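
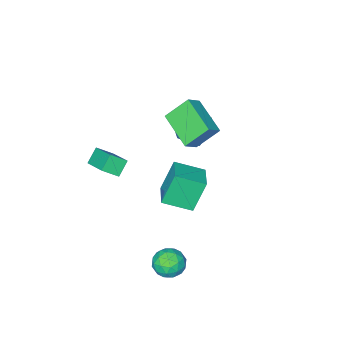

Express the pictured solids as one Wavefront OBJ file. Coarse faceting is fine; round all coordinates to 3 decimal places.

v 3.171 4.705 -2.441
v 3.705 4.526 -1.747
v 2.895 3.294 -2.593
v 3.429 3.115 -1.899
v 2.652 3.535 -1.767
v 2.823 4.408 -1.673
v 3.777 3.412 -2.667
v 3.948 4.285 -2.573
v 4.08 3.727 -1.887
v 3.385 3.803 -1.331
v 3.215 4.017 -3.009
v 2.52 4.093 -2.453
v 3.462 4.74 -2.081
v 3.138 3.08 -2.259
v 2.681 3.328 -2.181
v 2.995 3.222 -1.774
v 2.943 4.67 -2.037
v 3.258 4.565 -1.63
v 2.639 3.982 -1.641
v 3.342 3.255 -2.71
v 3.657 3.15 -2.303
v 3.605 4.598 -2.566
v 3.919 4.492 -2.159
v 3.961 3.838 -2.699
v 3.997 4.165 -1.755
v 3.835 3.335 -1.845
v 4.039 3.51 -2.296
v 4.14 4.023 -2.241
v 3.588 4.209 -1.429
v 3.426 3.38 -1.518
v 2.969 3.627 -1.44
v 3.069 4.14 -1.385
v 3.809 3.74 -1.511
v 3.174 4.44 -2.822
v 3.012 3.611 -2.911
v 3.531 3.68 -2.955
v 3.631 4.193 -2.9
v 2.765 4.485 -2.495
v 2.603 3.655 -2.585
v 2.46 3.797 -2.099
v 2.561 4.31 -2.044
v 2.791 4.08 -2.829
v 1.003 2.817 0.867
v 0.247 2.906 2.553
v 1.914 4.009 1.212
v 1.158 4.099 2.898
v 2.122 1.801 1.422
v 1.366 1.891 3.108
v 3.033 2.994 1.767
v 2.277 3.083 3.453
v -3.093 -2.266 1.191
v -2.742 -1.984 2.061
v -3.635 -1.138 1.044
v -3.285 -0.856 1.915
v -1.775 -1.724 0.485
v -1.425 -1.442 1.356
v -2.318 -0.596 0.339
v -1.967 -0.314 1.209
v 2.121 -3.385 0.791
v 2.458 -1.755 1.62
v 1.399 -2.933 0.195
v 1.736 -1.302 1.024
v 2.824 -3.178 0.096
v 3.161 -1.547 0.925
v 2.102 -2.725 -0.5
v 2.439 -1.095 0.329
v -1.838 -0.078 4.618
v -1.044 0.017 5.235
v -1.496 1.909 3.873
v -0.702 2.004 4.49
v -0.858 -0.684 3.45
v -0.064 -0.589 4.067
v -0.516 1.303 2.705
v 0.278 1.398 3.322
f 1 38 17
f 38 12 41
f 17 41 6
f 38 41 17
f 1 17 13
f 17 6 18
f 13 18 2
f 17 18 13
f 1 13 22
f 13 2 23
f 22 23 8
f 13 23 22
f 1 22 34
f 22 8 37
f 34 37 11
f 22 37 34
f 1 34 38
f 34 11 42
f 38 42 12
f 34 42 38
f 2 18 29
f 18 6 32
f 29 32 10
f 18 32 29
f 6 41 19
f 41 12 40
f 19 40 5
f 41 40 19
f 12 42 39
f 42 11 35
f 39 35 3
f 42 35 39
f 11 37 36
f 37 8 24
f 36 24 7
f 37 24 36
f 8 23 28
f 23 2 25
f 28 25 9
f 23 25 28
f 4 30 16
f 30 10 31
f 16 31 5
f 30 31 16
f 4 16 14
f 16 5 15
f 14 15 3
f 16 15 14
f 4 14 21
f 14 3 20
f 21 20 7
f 14 20 21
f 4 21 26
f 21 7 27
f 26 27 9
f 21 27 26
f 4 26 30
f 26 9 33
f 30 33 10
f 26 33 30
f 5 31 19
f 31 10 32
f 19 32 6
f 31 32 19
f 3 15 39
f 15 5 40
f 39 40 12
f 15 40 39
f 7 20 36
f 20 3 35
f 36 35 11
f 20 35 36
f 9 27 28
f 27 7 24
f 28 24 8
f 27 24 28
f 10 33 29
f 33 9 25
f 29 25 2
f 33 25 29
f 44 46 43
f 47 44 43
f 43 46 45
f 45 47 43
f 44 50 46
f 48 44 47
f 48 50 44
f 46 50 45
f 49 47 45
f 45 50 49
f 49 48 47
f 50 48 49
f 52 54 51
f 55 52 51
f 51 54 53
f 53 55 51
f 52 58 54
f 56 52 55
f 56 58 52
f 54 58 53
f 57 55 53
f 53 58 57
f 57 56 55
f 58 56 57
f 60 62 59
f 63 60 59
f 59 62 61
f 61 63 59
f 60 66 62
f 64 60 63
f 64 66 60
f 62 66 61
f 65 63 61
f 61 66 65
f 65 64 63
f 66 64 65
f 68 70 67
f 71 68 67
f 67 70 69
f 69 71 67
f 68 74 70
f 72 68 71
f 72 74 68
f 70 74 69
f 73 71 69
f 69 74 73
f 73 72 71
f 74 72 73



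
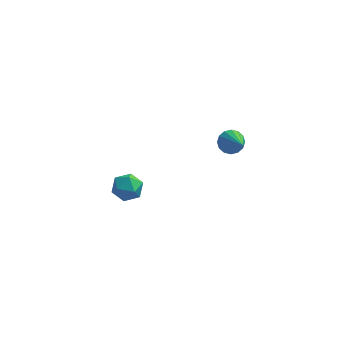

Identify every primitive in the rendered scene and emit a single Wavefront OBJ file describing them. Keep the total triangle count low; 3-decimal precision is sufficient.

v 0.766 1.25 3.186
v 1.077 0.987 2.759
v 1.354 -0.21 4.514
v 1.271 1.184 2.889
v 1.33 1.398 3.098
v 1.238 1.573 3.331
v 1.019 1.661 3.525
v 0.733 1.639 3.628
v 0.455 1.513 3.613
v 0.26 1.317 3.483
v 0.201 1.103 3.273
v 0.294 0.928 3.041
v 0.512 0.84 2.847
v 0.799 0.861 2.743
v -4.306 2.607 -1.402
v -3.665 3.02 -1.487
v -3.815 1.7 -2.093
v -3.174 2.113 -2.178
v -3.352 1.818 -1.493
v -3.656 2.378 -1.065
v -3.824 2.342 -2.515
v -4.128 2.902 -2.087
v -3.367 2.856 -2.175
v -3.075 2.532 -1.543
v -4.405 2.188 -2.037
v -4.113 1.864 -1.405
f 2 1 4
f 2 4 3
f 4 1 5
f 4 5 3
f 5 1 6
f 5 6 3
f 6 1 7
f 6 7 3
f 7 1 8
f 7 8 3
f 8 1 9
f 8 9 3
f 9 1 10
f 9 10 3
f 10 1 11
f 10 11 3
f 11 1 12
f 11 12 3
f 12 1 13
f 12 13 3
f 13 1 14
f 13 14 3
f 14 1 2
f 14 2 3
f 15 26 20
f 15 20 16
f 15 16 22
f 15 22 25
f 15 25 26
f 16 20 24
f 20 26 19
f 26 25 17
f 25 22 21
f 22 16 23
f 18 24 19
f 18 19 17
f 18 17 21
f 18 21 23
f 18 23 24
f 19 24 20
f 17 19 26
f 21 17 25
f 23 21 22
f 24 23 16



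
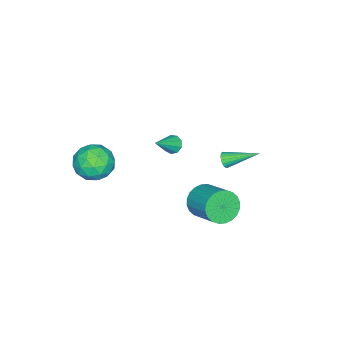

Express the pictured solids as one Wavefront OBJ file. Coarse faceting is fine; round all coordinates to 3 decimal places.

v -4.146 -2.764 -0.13
v -3.842 -3.057 -0.598
v -2.774 -3.096 0.97
v -3.742 -2.637 -0.596
v -3.832 -2.278 -0.376
v -4.068 -2.146 -0.041
v -4.341 -2.303 0.252
v -4.523 -2.677 0.367
v -4.529 -3.091 0.249
v -4.356 -3.353 -0.046
v -4.084 -3.339 -0.38
v 0.159 1.51 0.574
v 0.85 0.875 1.024
v 1.672 2.416 1.935
v 0.981 3.05 1.486
v 1.044 0.974 0.682
v 1.866 2.515 1.593
v 1.104 1.154 0.323
v 1.926 2.695 1.234
v 1.019 1.389 0.003
v 1.841 2.93 0.914
v 0.804 1.642 -0.231
v 1.626 3.182 0.681
v 0.491 1.874 -0.341
v 1.313 3.415 0.57
v 0.127 2.051 -0.313
v 0.949 3.592 0.599
v -0.232 2.146 -0.149
v 0.59 3.687 0.762
v -0.532 2.144 0.125
v 0.29 3.685 1.036
v -0.726 2.045 0.467
v 0.096 3.586 1.378
v -0.786 1.865 0.826
v 0.036 3.406 1.737
v -0.701 1.63 1.146
v 0.121 3.171 2.057
v -0.486 1.378 1.379
v 0.336 2.918 2.291
v -0.173 1.145 1.49
v 0.649 2.686 2.401
v 0.191 0.968 1.461
v 1.013 2.509 2.373
v 0.55 0.873 1.298
v 1.372 2.414 2.209
v 1.182 -3.637 3.36
v 1.896 -2.875 2.75
v 2.664 -4.905 3.51
v 3.378 -4.143 2.9
v 3.011 -3.864 4.018
v 2.095 -3.08 3.925
v 2.465 -4.7 2.335
v 1.549 -3.916 2.242
v 2.689 -3.532 2.116
v 3.026 -3.015 3.156
v 1.534 -4.765 3.104
v 1.871 -4.248 4.144
v 1.409 -3.145 3.042
v 3.151 -4.635 3.218
v 2.935 -4.471 3.875
v 3.355 -4.023 3.516
v 1.526 -3.265 3.732
v 1.945 -2.817 3.374
v 2.601 -3.398 4.119
v 2.615 -4.963 2.886
v 3.034 -4.515 2.528
v 1.205 -3.757 2.744
v 1.625 -3.309 2.385
v 1.959 -4.382 2.141
v 2.294 -3.083 2.311
v 3.166 -3.829 2.399
v 2.629 -4.156 2.067
v 2.091 -3.695 2.013
v 2.493 -2.779 2.922
v 3.364 -3.525 3.01
v 3.148 -3.36 3.667
v 2.61 -2.9 3.613
v 2.959 -3.165 2.55
v 1.196 -4.255 3.25
v 2.067 -5.001 3.338
v 1.95 -4.88 2.647
v 1.412 -4.42 2.593
v 1.394 -3.951 3.861
v 2.266 -4.697 3.949
v 2.469 -4.085 4.247
v 1.931 -3.624 4.193
v 1.601 -4.615 3.71
v -0.877 2.168 3.508
v -0.635 2.038 3.938
v -1.463 3.872 4.352
v -0.475 2.151 3.822
v -0.395 2.266 3.644
v -0.41 2.363 3.439
v -0.518 2.42 3.248
v -0.696 2.428 3.108
v -0.911 2.384 3.048
v -1.118 2.297 3.078
v -1.278 2.185 3.194
v -1.358 2.069 3.372
v -1.343 1.973 3.577
v -1.235 1.916 3.769
v -1.057 1.908 3.908
v -0.842 1.952 3.969
f 2 1 4
f 2 4 3
f 4 1 5
f 4 5 3
f 5 1 6
f 5 6 3
f 6 1 7
f 6 7 3
f 7 1 8
f 7 8 3
f 8 1 9
f 8 9 3
f 9 1 10
f 9 10 3
f 10 1 11
f 10 11 3
f 11 1 2
f 11 2 3
f 13 12 16
f 13 16 14
f 14 16 17
f 14 17 15
f 16 12 18
f 16 18 17
f 17 18 19
f 17 19 15
f 18 12 20
f 18 20 19
f 19 20 21
f 19 21 15
f 20 12 22
f 20 22 21
f 21 22 23
f 21 23 15
f 22 12 24
f 22 24 23
f 23 24 25
f 23 25 15
f 24 12 26
f 24 26 25
f 25 26 27
f 25 27 15
f 26 12 28
f 26 28 27
f 27 28 29
f 27 29 15
f 28 12 30
f 28 30 29
f 29 30 31
f 29 31 15
f 30 12 32
f 30 32 31
f 31 32 33
f 31 33 15
f 32 12 34
f 32 34 33
f 33 34 35
f 33 35 15
f 34 12 36
f 34 36 35
f 35 36 37
f 35 37 15
f 36 12 38
f 36 38 37
f 37 38 39
f 37 39 15
f 38 12 40
f 38 40 39
f 39 40 41
f 39 41 15
f 40 12 42
f 40 42 41
f 41 42 43
f 41 43 15
f 42 12 44
f 42 44 43
f 43 44 45
f 43 45 15
f 44 12 13
f 44 13 45
f 45 13 14
f 45 14 15
f 46 83 62
f 83 57 86
f 62 86 51
f 83 86 62
f 46 62 58
f 62 51 63
f 58 63 47
f 62 63 58
f 46 58 67
f 58 47 68
f 67 68 53
f 58 68 67
f 46 67 79
f 67 53 82
f 79 82 56
f 67 82 79
f 46 79 83
f 79 56 87
f 83 87 57
f 79 87 83
f 47 63 74
f 63 51 77
f 74 77 55
f 63 77 74
f 51 86 64
f 86 57 85
f 64 85 50
f 86 85 64
f 57 87 84
f 87 56 80
f 84 80 48
f 87 80 84
f 56 82 81
f 82 53 69
f 81 69 52
f 82 69 81
f 53 68 73
f 68 47 70
f 73 70 54
f 68 70 73
f 49 75 61
f 75 55 76
f 61 76 50
f 75 76 61
f 49 61 59
f 61 50 60
f 59 60 48
f 61 60 59
f 49 59 66
f 59 48 65
f 66 65 52
f 59 65 66
f 49 66 71
f 66 52 72
f 71 72 54
f 66 72 71
f 49 71 75
f 71 54 78
f 75 78 55
f 71 78 75
f 50 76 64
f 76 55 77
f 64 77 51
f 76 77 64
f 48 60 84
f 60 50 85
f 84 85 57
f 60 85 84
f 52 65 81
f 65 48 80
f 81 80 56
f 65 80 81
f 54 72 73
f 72 52 69
f 73 69 53
f 72 69 73
f 55 78 74
f 78 54 70
f 74 70 47
f 78 70 74
f 89 88 91
f 89 91 90
f 91 88 92
f 91 92 90
f 92 88 93
f 92 93 90
f 93 88 94
f 93 94 90
f 94 88 95
f 94 95 90
f 95 88 96
f 95 96 90
f 96 88 97
f 96 97 90
f 97 88 98
f 97 98 90
f 98 88 99
f 98 99 90
f 99 88 100
f 99 100 90
f 100 88 101
f 100 101 90
f 101 88 102
f 101 102 90
f 102 88 103
f 102 103 90
f 103 88 89
f 103 89 90



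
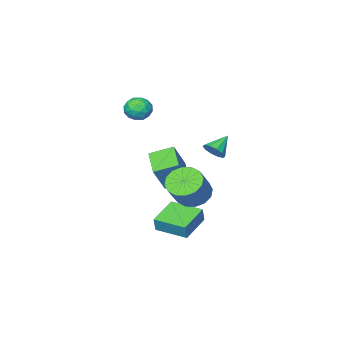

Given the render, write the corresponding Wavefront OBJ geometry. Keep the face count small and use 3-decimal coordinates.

v 0.866 -0.804 -0.051
v 1.831 -0.563 1.603
v 1.593 0.553 -0.673
v 2.558 0.794 0.981
v 1.942 -1.614 -0.561
v 2.907 -1.373 1.093
v 2.669 -0.257 -1.183
v 3.634 -0.016 0.471
v 2.522 0.27 -2.767
v 2.746 0.401 -1.874
v 1.817 2.032 -2.849
v 2.041 2.164 -1.956
v 4.199 0.916 -3.284
v 4.423 1.048 -2.391
v 3.494 2.679 -3.366
v 3.718 2.81 -2.473
v 0.118 0.707 1.226
v 0.523 0.402 1.723
v -0.978 0.533 2.014
v 0.512 0.833 1.803
v 0.351 1.216 1.662
v 0.1 1.405 1.355
v -0.144 1.326 0.999
v -0.288 1.012 0.73
v -0.277 0.58 0.65
v -0.115 0.197 0.79
v 0.135 0.009 1.097
v 0.379 0.087 1.454
v 3.292 2.953 0.068
v 4.033 3.24 -0.587
v 5.049 3.733 0.776
v 4.308 3.447 1.432
v 3.732 3.675 -0.52
v 4.748 4.168 0.843
v 3.313 3.917 -0.296
v 4.329 4.41 1.067
v 2.889 3.9 0.026
v 3.904 4.393 1.39
v 2.572 3.63 0.36
v 3.588 4.123 1.723
v 2.449 3.179 0.615
v 3.464 3.672 1.978
v 2.551 2.667 0.724
v 3.567 3.16 2.087
v 2.852 2.232 0.657
v 3.868 2.725 2.02
v 3.271 1.99 0.433
v 4.287 2.483 1.796
v 3.696 2.007 0.11
v 4.711 2.5 1.474
v 4.012 2.277 -0.223
v 5.028 2.77 1.14
v 4.136 2.728 -0.478
v 5.151 3.221 0.885
v 1.423 -3.302 2.745
v 1.855 -2.87 3.338
v 1.845 -4.49 3.302
v 2.277 -4.058 3.895
v 1.425 -4.053 3.9
v 1.165 -3.318 3.556
v 2.535 -4.042 3.084
v 2.275 -3.307 2.74
v 2.543 -3.327 3.548
v 1.857 -3.334 4.052
v 1.843 -4.026 2.588
v 1.157 -4.033 3.092
v 1.602 -2.982 2.992
v 2.098 -4.378 3.648
v 1.597 -4.375 3.65
v 1.851 -4.121 3.999
v 1.196 -3.245 3.12
v 1.45 -2.992 3.469
v 1.197 -3.686 3.8
v 2.25 -4.368 3.171
v 2.504 -4.115 3.52
v 1.849 -3.239 2.641
v 2.103 -2.985 2.99
v 2.503 -3.674 2.84
v 2.26 -2.997 3.465
v 2.508 -3.695 3.792
v 2.66 -3.685 3.315
v 2.507 -3.254 3.113
v 1.857 -3.001 3.761
v 2.105 -3.699 4.089
v 1.604 -3.696 4.092
v 1.451 -3.264 3.889
v 2.261 -3.269 3.884
v 1.595 -3.661 2.551
v 1.843 -4.359 2.879
v 2.249 -4.096 2.751
v 2.096 -3.664 2.548
v 1.192 -3.665 2.848
v 1.44 -4.363 3.175
v 1.193 -4.106 3.527
v 1.04 -3.675 3.325
v 1.439 -4.091 2.756
f 2 4 1
f 5 2 1
f 1 4 3
f 3 5 1
f 2 8 4
f 6 2 5
f 6 8 2
f 4 8 3
f 7 5 3
f 3 8 7
f 7 6 5
f 8 6 7
f 10 12 9
f 13 10 9
f 9 12 11
f 11 13 9
f 10 16 12
f 14 10 13
f 14 16 10
f 12 16 11
f 15 13 11
f 11 16 15
f 15 14 13
f 16 14 15
f 18 17 20
f 18 20 19
f 20 17 21
f 20 21 19
f 21 17 22
f 21 22 19
f 22 17 23
f 22 23 19
f 23 17 24
f 23 24 19
f 24 17 25
f 24 25 19
f 25 17 26
f 25 26 19
f 26 17 27
f 26 27 19
f 27 17 28
f 27 28 19
f 28 17 18
f 28 18 19
f 30 29 33
f 30 33 31
f 31 33 34
f 31 34 32
f 33 29 35
f 33 35 34
f 34 35 36
f 34 36 32
f 35 29 37
f 35 37 36
f 36 37 38
f 36 38 32
f 37 29 39
f 37 39 38
f 38 39 40
f 38 40 32
f 39 29 41
f 39 41 40
f 40 41 42
f 40 42 32
f 41 29 43
f 41 43 42
f 42 43 44
f 42 44 32
f 43 29 45
f 43 45 44
f 44 45 46
f 44 46 32
f 45 29 47
f 45 47 46
f 46 47 48
f 46 48 32
f 47 29 49
f 47 49 48
f 48 49 50
f 48 50 32
f 49 29 51
f 49 51 50
f 50 51 52
f 50 52 32
f 51 29 53
f 51 53 52
f 52 53 54
f 52 54 32
f 53 29 30
f 53 30 54
f 54 30 31
f 54 31 32
f 55 92 71
f 92 66 95
f 71 95 60
f 92 95 71
f 55 71 67
f 71 60 72
f 67 72 56
f 71 72 67
f 55 67 76
f 67 56 77
f 76 77 62
f 67 77 76
f 55 76 88
f 76 62 91
f 88 91 65
f 76 91 88
f 55 88 92
f 88 65 96
f 92 96 66
f 88 96 92
f 56 72 83
f 72 60 86
f 83 86 64
f 72 86 83
f 60 95 73
f 95 66 94
f 73 94 59
f 95 94 73
f 66 96 93
f 96 65 89
f 93 89 57
f 96 89 93
f 65 91 90
f 91 62 78
f 90 78 61
f 91 78 90
f 62 77 82
f 77 56 79
f 82 79 63
f 77 79 82
f 58 84 70
f 84 64 85
f 70 85 59
f 84 85 70
f 58 70 68
f 70 59 69
f 68 69 57
f 70 69 68
f 58 68 75
f 68 57 74
f 75 74 61
f 68 74 75
f 58 75 80
f 75 61 81
f 80 81 63
f 75 81 80
f 58 80 84
f 80 63 87
f 84 87 64
f 80 87 84
f 59 85 73
f 85 64 86
f 73 86 60
f 85 86 73
f 57 69 93
f 69 59 94
f 93 94 66
f 69 94 93
f 61 74 90
f 74 57 89
f 90 89 65
f 74 89 90
f 63 81 82
f 81 61 78
f 82 78 62
f 81 78 82
f 64 87 83
f 87 63 79
f 83 79 56
f 87 79 83



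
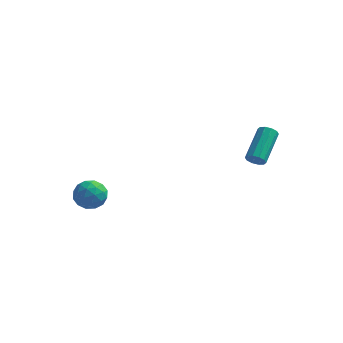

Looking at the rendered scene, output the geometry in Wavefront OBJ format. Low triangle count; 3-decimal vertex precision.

v 2.799 1.515 -1.426
v 3.311 1.539 -1.516
v 3.412 3.249 -0.484
v 2.901 3.225 -0.394
v 3.161 1.692 -1.755
v 3.262 3.402 -0.723
v 2.872 1.778 -1.869
v 2.974 3.488 -0.836
v 2.556 1.763 -1.813
v 2.658 3.473 -0.781
v 2.333 1.654 -1.61
v 2.434 3.363 -0.577
v 2.288 1.491 -1.336
v 2.389 3.201 -0.304
v 2.438 1.338 -1.097
v 2.539 3.048 -0.065
v 2.726 1.252 -0.984
v 2.828 2.962 0.049
v 3.042 1.267 -1.039
v 3.144 2.977 -0.007
v 3.266 1.377 -1.243
v 3.367 3.086 -0.21
v -3.222 -2.865 -2.577
v -2.751 -3.449 -2.154
v -4.389 -3.451 -2.086
v -3.918 -4.035 -1.663
v -3.908 -3.21 -1.412
v -3.187 -2.848 -1.716
v -3.953 -4.052 -2.524
v -3.232 -3.69 -2.828
v -3.203 -4.183 -2.121
v -3.174 -3.663 -1.434
v -3.966 -3.237 -2.806
v -3.937 -2.717 -2.119
v -2.884 -3.106 -2.409
v -4.256 -3.794 -1.831
v -4.25 -3.309 -1.684
v -3.973 -3.653 -1.435
v -3.14 -2.752 -2.151
v -2.863 -3.096 -1.902
v -3.543 -2.955 -1.466
v -4.277 -3.804 -2.338
v -4 -4.148 -2.089
v -3.167 -3.247 -2.805
v -2.89 -3.591 -2.556
v -3.597 -3.945 -2.774
v -2.872 -3.881 -2.141
v -3.558 -4.225 -1.852
v -3.579 -4.235 -2.358
v -3.155 -4.022 -2.537
v -2.856 -3.575 -1.737
v -3.542 -3.919 -1.448
v -3.536 -3.434 -1.301
v -3.112 -3.222 -1.479
v -3.121 -4.006 -1.718
v -3.598 -2.981 -2.792
v -4.284 -3.325 -2.503
v -4.028 -3.678 -2.761
v -3.604 -3.466 -2.939
v -3.582 -2.675 -2.388
v -4.268 -3.019 -2.099
v -3.985 -2.878 -1.703
v -3.561 -2.665 -1.882
v -4.019 -2.894 -2.522
f 2 1 5
f 2 5 3
f 3 5 6
f 3 6 4
f 5 1 7
f 5 7 6
f 6 7 8
f 6 8 4
f 7 1 9
f 7 9 8
f 8 9 10
f 8 10 4
f 9 1 11
f 9 11 10
f 10 11 12
f 10 12 4
f 11 1 13
f 11 13 12
f 12 13 14
f 12 14 4
f 13 1 15
f 13 15 14
f 14 15 16
f 14 16 4
f 15 1 17
f 15 17 16
f 16 17 18
f 16 18 4
f 17 1 19
f 17 19 18
f 18 19 20
f 18 20 4
f 19 1 21
f 19 21 20
f 20 21 22
f 20 22 4
f 21 1 2
f 21 2 22
f 22 2 3
f 22 3 4
f 23 60 39
f 60 34 63
f 39 63 28
f 60 63 39
f 23 39 35
f 39 28 40
f 35 40 24
f 39 40 35
f 23 35 44
f 35 24 45
f 44 45 30
f 35 45 44
f 23 44 56
f 44 30 59
f 56 59 33
f 44 59 56
f 23 56 60
f 56 33 64
f 60 64 34
f 56 64 60
f 24 40 51
f 40 28 54
f 51 54 32
f 40 54 51
f 28 63 41
f 63 34 62
f 41 62 27
f 63 62 41
f 34 64 61
f 64 33 57
f 61 57 25
f 64 57 61
f 33 59 58
f 59 30 46
f 58 46 29
f 59 46 58
f 30 45 50
f 45 24 47
f 50 47 31
f 45 47 50
f 26 52 38
f 52 32 53
f 38 53 27
f 52 53 38
f 26 38 36
f 38 27 37
f 36 37 25
f 38 37 36
f 26 36 43
f 36 25 42
f 43 42 29
f 36 42 43
f 26 43 48
f 43 29 49
f 48 49 31
f 43 49 48
f 26 48 52
f 48 31 55
f 52 55 32
f 48 55 52
f 27 53 41
f 53 32 54
f 41 54 28
f 53 54 41
f 25 37 61
f 37 27 62
f 61 62 34
f 37 62 61
f 29 42 58
f 42 25 57
f 58 57 33
f 42 57 58
f 31 49 50
f 49 29 46
f 50 46 30
f 49 46 50
f 32 55 51
f 55 31 47
f 51 47 24
f 55 47 51



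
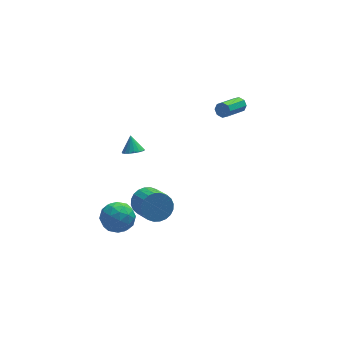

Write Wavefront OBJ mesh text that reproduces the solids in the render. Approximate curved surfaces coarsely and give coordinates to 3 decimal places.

v -1.871 -0.385 -1.918
v -1.178 -0.65 -2.529
v -0.937 -2.179 -1.592
v -1.629 -1.915 -0.982
v -0.981 -0.461 -2.272
v -0.74 -1.991 -1.335
v -0.92 -0.261 -1.961
v -0.678 -1.791 -1.024
v -1.003 -0.08 -1.644
v -0.761 -1.61 -0.707
v -1.218 0.055 -1.369
v -0.977 -1.475 -0.432
v -1.532 0.122 -1.177
v -1.291 -1.408 -0.24
v -1.899 0.113 -1.098
v -1.657 -1.417 -0.161
v -2.26 0.028 -1.144
v -2.019 -1.502 -0.207
v -2.563 -0.121 -1.308
v -2.322 -1.65 -0.371
v -2.76 -0.309 -1.565
v -2.519 -1.839 -0.628
v -2.822 -0.509 -1.876
v -2.58 -2.039 -0.939
v -2.739 -0.69 -2.193
v -2.497 -2.22 -1.256
v -2.523 -0.825 -2.468
v -2.282 -2.355 -1.531
v -2.209 -0.892 -2.66
v -1.968 -2.422 -1.723
v -1.843 -0.883 -2.739
v -1.601 -2.413 -1.802
v -1.481 -0.798 -2.693
v -1.24 -2.328 -1.756
v 4.442 3.269 2.198
v 4.74 3.19 2.617
v 3.476 2.153 3.321
v 3.178 2.231 2.902
v 4.502 3.507 2.657
v 3.238 2.469 3.36
v 4.229 3.684 2.428
v 2.965 2.647 3.131
v 4.081 3.618 2.064
v 2.817 2.58 2.768
v 4.144 3.347 1.779
v 2.88 2.31 2.483
v 4.382 3.031 1.74
v 3.118 1.993 2.443
v 4.655 2.853 1.969
v 3.391 1.816 2.672
v 4.803 2.92 2.332
v 3.539 1.882 3.036
v -2.243 1.25 1.268
v -1.92 1.724 0.941
v -2.257 1.87 2.152
v -2.202 1.79 0.89
v -2.492 1.749 0.914
v -2.732 1.609 1.009
v -2.876 1.398 1.154
v -2.894 1.158 1.322
v -2.784 0.936 1.479
v -2.566 0.776 1.594
v -2.284 0.71 1.645
v -1.994 0.751 1.621
v -1.754 0.891 1.527
v -1.61 1.102 1.381
v -1.592 1.342 1.213
v -1.702 1.564 1.056
v -3.534 0.324 -2.688
v -2.74 -0.339 -3.008
v -4.54 -1.061 -2.312
v -3.746 -1.724 -2.632
v -3.631 -1.139 -1.728
v -3.01 -0.283 -1.96
v -4.27 -1.117 -3.36
v -3.649 -0.261 -3.592
v -3.195 -1.23 -3.423
v -2.8 -1.244 -2.415
v -4.48 -0.156 -2.905
v -4.085 -0.17 -1.897
v -3.049 0.114 -2.88
v -4.231 -1.514 -2.44
v -4.164 -1.17 -1.908
v -3.697 -1.56 -2.096
v -3.207 0.147 -2.265
v -2.741 -0.243 -2.453
v -3.264 -0.713 -1.701
v -4.539 -1.157 -2.867
v -4.073 -1.547 -3.055
v -3.583 0.16 -3.224
v -3.116 -0.23 -3.412
v -4.016 -0.687 -3.619
v -2.85 -0.799 -3.313
v -3.441 -1.613 -3.092
v -3.749 -1.256 -3.52
v -3.384 -0.753 -3.656
v -2.617 -0.807 -2.72
v -3.209 -1.621 -2.5
v -3.141 -1.278 -1.968
v -2.776 -0.774 -2.105
v -2.885 -1.331 -2.964
v -4.071 0.221 -2.82
v -4.663 -0.593 -2.6
v -4.504 -0.626 -3.215
v -4.139 -0.122 -3.352
v -3.839 0.213 -2.228
v -4.43 -0.601 -2.007
v -3.896 -0.647 -1.664
v -3.531 -0.144 -1.8
v -4.395 -0.069 -2.356
f 2 1 5
f 2 5 3
f 3 5 6
f 3 6 4
f 5 1 7
f 5 7 6
f 6 7 8
f 6 8 4
f 7 1 9
f 7 9 8
f 8 9 10
f 8 10 4
f 9 1 11
f 9 11 10
f 10 11 12
f 10 12 4
f 11 1 13
f 11 13 12
f 12 13 14
f 12 14 4
f 13 1 15
f 13 15 14
f 14 15 16
f 14 16 4
f 15 1 17
f 15 17 16
f 16 17 18
f 16 18 4
f 17 1 19
f 17 19 18
f 18 19 20
f 18 20 4
f 19 1 21
f 19 21 20
f 20 21 22
f 20 22 4
f 21 1 23
f 21 23 22
f 22 23 24
f 22 24 4
f 23 1 25
f 23 25 24
f 24 25 26
f 24 26 4
f 25 1 27
f 25 27 26
f 26 27 28
f 26 28 4
f 27 1 29
f 27 29 28
f 28 29 30
f 28 30 4
f 29 1 31
f 29 31 30
f 30 31 32
f 30 32 4
f 31 1 33
f 31 33 32
f 32 33 34
f 32 34 4
f 33 1 2
f 33 2 34
f 34 2 3
f 34 3 4
f 36 35 39
f 36 39 37
f 37 39 40
f 37 40 38
f 39 35 41
f 39 41 40
f 40 41 42
f 40 42 38
f 41 35 43
f 41 43 42
f 42 43 44
f 42 44 38
f 43 35 45
f 43 45 44
f 44 45 46
f 44 46 38
f 45 35 47
f 45 47 46
f 46 47 48
f 46 48 38
f 47 35 49
f 47 49 48
f 48 49 50
f 48 50 38
f 49 35 51
f 49 51 50
f 50 51 52
f 50 52 38
f 51 35 36
f 51 36 52
f 52 36 37
f 52 37 38
f 54 53 56
f 54 56 55
f 56 53 57
f 56 57 55
f 57 53 58
f 57 58 55
f 58 53 59
f 58 59 55
f 59 53 60
f 59 60 55
f 60 53 61
f 60 61 55
f 61 53 62
f 61 62 55
f 62 53 63
f 62 63 55
f 63 53 64
f 63 64 55
f 64 53 65
f 64 65 55
f 65 53 66
f 65 66 55
f 66 53 67
f 66 67 55
f 67 53 68
f 67 68 55
f 68 53 54
f 68 54 55
f 69 106 85
f 106 80 109
f 85 109 74
f 106 109 85
f 69 85 81
f 85 74 86
f 81 86 70
f 85 86 81
f 69 81 90
f 81 70 91
f 90 91 76
f 81 91 90
f 69 90 102
f 90 76 105
f 102 105 79
f 90 105 102
f 69 102 106
f 102 79 110
f 106 110 80
f 102 110 106
f 70 86 97
f 86 74 100
f 97 100 78
f 86 100 97
f 74 109 87
f 109 80 108
f 87 108 73
f 109 108 87
f 80 110 107
f 110 79 103
f 107 103 71
f 110 103 107
f 79 105 104
f 105 76 92
f 104 92 75
f 105 92 104
f 76 91 96
f 91 70 93
f 96 93 77
f 91 93 96
f 72 98 84
f 98 78 99
f 84 99 73
f 98 99 84
f 72 84 82
f 84 73 83
f 82 83 71
f 84 83 82
f 72 82 89
f 82 71 88
f 89 88 75
f 82 88 89
f 72 89 94
f 89 75 95
f 94 95 77
f 89 95 94
f 72 94 98
f 94 77 101
f 98 101 78
f 94 101 98
f 73 99 87
f 99 78 100
f 87 100 74
f 99 100 87
f 71 83 107
f 83 73 108
f 107 108 80
f 83 108 107
f 75 88 104
f 88 71 103
f 104 103 79
f 88 103 104
f 77 95 96
f 95 75 92
f 96 92 76
f 95 92 96
f 78 101 97
f 101 77 93
f 97 93 70
f 101 93 97



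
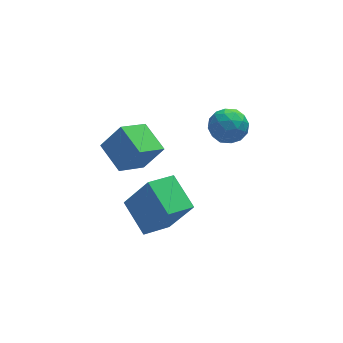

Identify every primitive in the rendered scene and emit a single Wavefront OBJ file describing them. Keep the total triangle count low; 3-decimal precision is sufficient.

v 3.03 -1.618 2.438
v 3.731 -1.364 2.564
v 3.489 -2.636 1.936
v 4.19 -2.382 2.062
v 3.751 -2.586 2.644
v 3.467 -1.956 2.954
v 3.753 -2.044 1.546
v 3.469 -1.414 1.856
v 4.178 -1.627 2.013
v 4.177 -1.962 2.692
v 3.043 -2.038 1.808
v 3.042 -2.373 2.487
v 3.34 -1.401 2.545
v 3.88 -2.599 1.955
v 3.621 -2.718 2.297
v 4.034 -2.569 2.371
v 3.185 -1.75 2.774
v 3.597 -1.6 2.849
v 3.609 -2.319 2.896
v 3.623 -2.4 1.651
v 4.035 -2.25 1.726
v 3.186 -1.431 2.129
v 3.599 -1.282 2.203
v 3.611 -1.681 1.604
v 4.016 -1.407 2.296
v 4.285 -2.006 2
v 4.028 -1.806 1.697
v 3.861 -1.436 1.879
v 4.015 -1.604 2.695
v 4.285 -2.203 2.399
v 4.026 -2.322 2.741
v 3.86 -1.952 2.924
v 4.278 -1.759 2.37
v 2.935 -1.797 2.101
v 3.205 -2.396 1.805
v 3.36 -2.048 1.576
v 3.194 -1.678 1.759
v 2.935 -1.994 2.5
v 3.204 -2.593 2.204
v 3.359 -2.564 2.621
v 3.192 -2.194 2.803
v 2.942 -2.241 2.13
v 1.409 -2.331 -2.909
v 0.353 -2.802 -2.518
v 1.032 -0.995 -2.316
v -0.023 -1.465 -1.925
v 2.183 -2.795 -1.375
v 1.128 -3.265 -0.984
v 1.807 -1.458 -0.782
v 0.751 -1.929 -0.391
v -0.269 -1.923 0.592
v 0.454 -2.022 1.594
v -0.649 -0.753 0.982
v 0.074 -0.853 1.985
v 0.746 -1.367 -0.085
v 1.469 -1.467 0.918
v 0.366 -0.198 0.306
v 1.089 -0.297 1.308
f 1 38 17
f 38 12 41
f 17 41 6
f 38 41 17
f 1 17 13
f 17 6 18
f 13 18 2
f 17 18 13
f 1 13 22
f 13 2 23
f 22 23 8
f 13 23 22
f 1 22 34
f 22 8 37
f 34 37 11
f 22 37 34
f 1 34 38
f 34 11 42
f 38 42 12
f 34 42 38
f 2 18 29
f 18 6 32
f 29 32 10
f 18 32 29
f 6 41 19
f 41 12 40
f 19 40 5
f 41 40 19
f 12 42 39
f 42 11 35
f 39 35 3
f 42 35 39
f 11 37 36
f 37 8 24
f 36 24 7
f 37 24 36
f 8 23 28
f 23 2 25
f 28 25 9
f 23 25 28
f 4 30 16
f 30 10 31
f 16 31 5
f 30 31 16
f 4 16 14
f 16 5 15
f 14 15 3
f 16 15 14
f 4 14 21
f 14 3 20
f 21 20 7
f 14 20 21
f 4 21 26
f 21 7 27
f 26 27 9
f 21 27 26
f 4 26 30
f 26 9 33
f 30 33 10
f 26 33 30
f 5 31 19
f 31 10 32
f 19 32 6
f 31 32 19
f 3 15 39
f 15 5 40
f 39 40 12
f 15 40 39
f 7 20 36
f 20 3 35
f 36 35 11
f 20 35 36
f 9 27 28
f 27 7 24
f 28 24 8
f 27 24 28
f 10 33 29
f 33 9 25
f 29 25 2
f 33 25 29
f 44 46 43
f 47 44 43
f 43 46 45
f 45 47 43
f 44 50 46
f 48 44 47
f 48 50 44
f 46 50 45
f 49 47 45
f 45 50 49
f 49 48 47
f 50 48 49
f 52 54 51
f 55 52 51
f 51 54 53
f 53 55 51
f 52 58 54
f 56 52 55
f 56 58 52
f 54 58 53
f 57 55 53
f 53 58 57
f 57 56 55
f 58 56 57



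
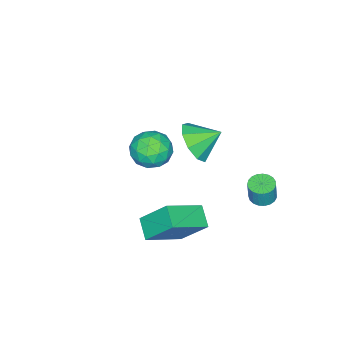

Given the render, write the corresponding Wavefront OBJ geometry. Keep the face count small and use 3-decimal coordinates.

v 1 0.12 3.041
v 1.923 0.388 3.534
v 0.36 1.04 3.739
v 1.837 0.793 2.922
v 1.359 0.882 2.365
v 0.713 0.615 2.125
v 0.202 0.116 2.314
v 0.064 -0.381 2.842
v 0.364 -0.643 3.464
v 0.962 -0.549 3.888
v 1.577 -0.141 3.916
v -1.678 -2.892 -1.601
v -0.61 -2.816 -1.675
v -1.51 -4.344 -0.665
v -0.442 -4.268 -0.739
v -0.991 -3.557 -0.153
v -1.095 -2.66 -0.731
v -1.025 -4.5 -1.609
v -1.129 -3.603 -2.187
v -0.207 -3.81 -1.68
v -0.186 -3.227 -0.78
v -1.934 -3.933 -1.56
v -1.913 -3.35 -0.66
v -1.159 -2.727 -1.72
v -0.961 -4.433 -0.62
v -1.284 -4.016 -0.275
v -0.656 -3.971 -0.319
v -1.444 -2.635 -1.165
v -0.816 -2.59 -1.209
v -1.04 -3.026 -0.314
v -1.304 -4.57 -1.131
v -0.676 -4.525 -1.175
v -1.464 -3.189 -2.021
v -0.836 -3.144 -2.065
v -1.08 -4.134 -2.026
v -0.294 -3.266 -1.766
v -0.196 -4.119 -1.216
v -0.538 -4.256 -1.728
v -0.599 -3.728 -2.068
v -0.282 -2.924 -1.237
v -0.183 -3.777 -0.687
v -0.506 -3.359 -0.343
v -0.567 -2.832 -0.682
v -0.045 -3.508 -1.24
v -1.937 -3.383 -1.653
v -1.838 -4.236 -1.103
v -1.553 -4.328 -1.658
v -1.614 -3.801 -1.997
v -1.924 -3.041 -1.124
v -1.826 -3.894 -0.574
v -1.521 -3.432 -0.272
v -1.582 -2.904 -0.612
v -2.075 -3.652 -1.1
v 1.621 -0.473 -2.217
v 3.254 -1.206 -1.259
v 1.349 0.744 -0.824
v 2.982 0.012 0.134
v 2.278 0.288 -2.754
v 3.911 -0.444 -1.796
v 2.006 1.506 -1.361
v 3.639 0.773 -0.403
v -1.588 2.03 -1.911
v -0.99 2.192 -2.025
v -0.794 2.233 -0.944
v -1.392 2.07 -0.829
v -1.109 2.426 -2.013
v -0.913 2.467 -0.931
v -1.31 2.59 -1.982
v -1.114 2.631 -0.901
v -1.56 2.658 -1.94
v -1.363 2.699 -0.858
v -1.814 2.617 -1.892
v -1.618 2.658 -0.81
v -2.029 2.475 -1.848
v -1.833 2.516 -0.766
v -2.168 2.255 -1.814
v -1.972 2.296 -0.732
v -2.207 1.997 -1.797
v -2.011 2.038 -0.716
v -2.139 1.744 -1.8
v -1.942 1.785 -0.718
v -1.975 1.54 -1.822
v -1.779 1.581 -0.74
v -1.745 1.421 -1.859
v -1.548 1.462 -0.778
v -1.487 1.408 -1.906
v -1.291 1.449 -0.824
v -1.247 1.501 -1.953
v -1.051 1.542 -0.871
v -1.066 1.687 -1.993
v -0.87 1.728 -0.911
v -0.975 1.931 -2.018
v -0.779 1.972 -0.937
f 2 1 4
f 2 4 3
f 4 1 5
f 4 5 3
f 5 1 6
f 5 6 3
f 6 1 7
f 6 7 3
f 7 1 8
f 7 8 3
f 8 1 9
f 8 9 3
f 9 1 10
f 9 10 3
f 10 1 11
f 10 11 3
f 11 1 2
f 11 2 3
f 12 49 28
f 49 23 52
f 28 52 17
f 49 52 28
f 12 28 24
f 28 17 29
f 24 29 13
f 28 29 24
f 12 24 33
f 24 13 34
f 33 34 19
f 24 34 33
f 12 33 45
f 33 19 48
f 45 48 22
f 33 48 45
f 12 45 49
f 45 22 53
f 49 53 23
f 45 53 49
f 13 29 40
f 29 17 43
f 40 43 21
f 29 43 40
f 17 52 30
f 52 23 51
f 30 51 16
f 52 51 30
f 23 53 50
f 53 22 46
f 50 46 14
f 53 46 50
f 22 48 47
f 48 19 35
f 47 35 18
f 48 35 47
f 19 34 39
f 34 13 36
f 39 36 20
f 34 36 39
f 15 41 27
f 41 21 42
f 27 42 16
f 41 42 27
f 15 27 25
f 27 16 26
f 25 26 14
f 27 26 25
f 15 25 32
f 25 14 31
f 32 31 18
f 25 31 32
f 15 32 37
f 32 18 38
f 37 38 20
f 32 38 37
f 15 37 41
f 37 20 44
f 41 44 21
f 37 44 41
f 16 42 30
f 42 21 43
f 30 43 17
f 42 43 30
f 14 26 50
f 26 16 51
f 50 51 23
f 26 51 50
f 18 31 47
f 31 14 46
f 47 46 22
f 31 46 47
f 20 38 39
f 38 18 35
f 39 35 19
f 38 35 39
f 21 44 40
f 44 20 36
f 40 36 13
f 44 36 40
f 55 57 54
f 58 55 54
f 54 57 56
f 56 58 54
f 55 61 57
f 59 55 58
f 59 61 55
f 57 61 56
f 60 58 56
f 56 61 60
f 60 59 58
f 61 59 60
f 63 62 66
f 63 66 64
f 64 66 67
f 64 67 65
f 66 62 68
f 66 68 67
f 67 68 69
f 67 69 65
f 68 62 70
f 68 70 69
f 69 70 71
f 69 71 65
f 70 62 72
f 70 72 71
f 71 72 73
f 71 73 65
f 72 62 74
f 72 74 73
f 73 74 75
f 73 75 65
f 74 62 76
f 74 76 75
f 75 76 77
f 75 77 65
f 76 62 78
f 76 78 77
f 77 78 79
f 77 79 65
f 78 62 80
f 78 80 79
f 79 80 81
f 79 81 65
f 80 62 82
f 80 82 81
f 81 82 83
f 81 83 65
f 82 62 84
f 82 84 83
f 83 84 85
f 83 85 65
f 84 62 86
f 84 86 85
f 85 86 87
f 85 87 65
f 86 62 88
f 86 88 87
f 87 88 89
f 87 89 65
f 88 62 90
f 88 90 89
f 89 90 91
f 89 91 65
f 90 62 92
f 90 92 91
f 91 92 93
f 91 93 65
f 92 62 63
f 92 63 93
f 93 63 64
f 93 64 65



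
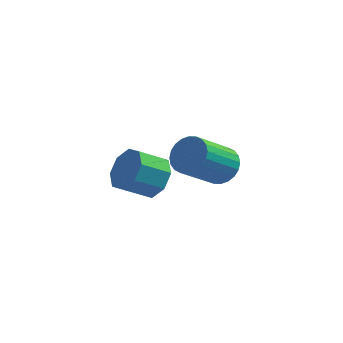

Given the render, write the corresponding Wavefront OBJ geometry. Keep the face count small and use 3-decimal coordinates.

v 2.551 0.332 -0.326
v 2.989 0.681 0.34
v 1.987 -0.523 1.631
v 1.549 -0.872 0.966
v 2.719 0.887 0.323
v 1.718 -0.317 1.614
v 2.424 1.008 0.207
v 1.423 -0.196 1.498
v 2.148 1.027 0.01
v 1.147 -0.178 1.301
v 1.934 0.939 -0.238
v 0.932 -0.265 1.053
v 1.813 0.759 -0.499
v 0.812 -0.445 0.792
v 1.805 0.514 -0.734
v 0.803 -0.69 0.557
v 1.91 0.242 -0.907
v 0.908 -0.963 0.384
v 2.113 -0.017 -0.991
v 1.111 -1.221 0.3
v 2.382 -0.223 -0.974
v 1.381 -1.427 0.317
v 2.677 -0.344 -0.858
v 1.676 -1.548 0.433
v 2.953 -0.362 -0.661
v 1.952 -1.567 0.63
v 3.168 -0.275 -0.413
v 2.166 -1.479 0.878
v 3.288 -0.095 -0.152
v 2.287 -1.299 1.139
v 3.297 0.15 0.083
v 2.295 -1.054 1.374
v 3.192 0.423 0.256
v 2.19 -0.782 1.547
v 0.928 -3.668 1.575
v 1.346 -3.37 2.35
v 0.429 -3.934 3.061
v 0.012 -4.232 2.285
v 0.868 -2.905 2.102
v -0.049 -3.469 2.813
v 0.425 -2.887 1.545
v -0.492 -3.451 2.256
v 0.277 -3.326 1.006
v -0.64 -3.891 1.716
v 0.511 -3.966 0.799
v -0.406 -4.53 1.51
v 0.989 -4.431 1.047
v 0.072 -4.995 1.758
v 1.432 -4.449 1.604
v 0.515 -5.013 2.315
v 1.58 -4.009 2.144
v 0.663 -4.574 2.854
f 2 1 5
f 2 5 3
f 3 5 6
f 3 6 4
f 5 1 7
f 5 7 6
f 6 7 8
f 6 8 4
f 7 1 9
f 7 9 8
f 8 9 10
f 8 10 4
f 9 1 11
f 9 11 10
f 10 11 12
f 10 12 4
f 11 1 13
f 11 13 12
f 12 13 14
f 12 14 4
f 13 1 15
f 13 15 14
f 14 15 16
f 14 16 4
f 15 1 17
f 15 17 16
f 16 17 18
f 16 18 4
f 17 1 19
f 17 19 18
f 18 19 20
f 18 20 4
f 19 1 21
f 19 21 20
f 20 21 22
f 20 22 4
f 21 1 23
f 21 23 22
f 22 23 24
f 22 24 4
f 23 1 25
f 23 25 24
f 24 25 26
f 24 26 4
f 25 1 27
f 25 27 26
f 26 27 28
f 26 28 4
f 27 1 29
f 27 29 28
f 28 29 30
f 28 30 4
f 29 1 31
f 29 31 30
f 30 31 32
f 30 32 4
f 31 1 33
f 31 33 32
f 32 33 34
f 32 34 4
f 33 1 2
f 33 2 34
f 34 2 3
f 34 3 4
f 36 35 39
f 36 39 37
f 37 39 40
f 37 40 38
f 39 35 41
f 39 41 40
f 40 41 42
f 40 42 38
f 41 35 43
f 41 43 42
f 42 43 44
f 42 44 38
f 43 35 45
f 43 45 44
f 44 45 46
f 44 46 38
f 45 35 47
f 45 47 46
f 46 47 48
f 46 48 38
f 47 35 49
f 47 49 48
f 48 49 50
f 48 50 38
f 49 35 51
f 49 51 50
f 50 51 52
f 50 52 38
f 51 35 36
f 51 36 52
f 52 36 37
f 52 37 38



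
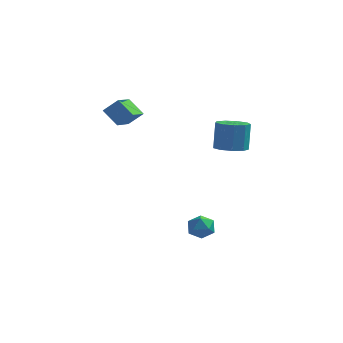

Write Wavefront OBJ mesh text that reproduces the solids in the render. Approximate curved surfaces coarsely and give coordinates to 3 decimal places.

v -2.437 0.39 2.456
v -1.83 0.593 3.045
v -2.406 1.722 1.965
v -1.799 1.926 2.554
v -1.721 0.134 1.806
v -1.114 0.338 2.395
v -1.69 1.467 1.315
v -1.083 1.67 1.904
v 1.934 -0.068 -2.87
v 2.258 0.093 -3.411
v 1.902 -1.073 -3.189
v 2.226 -0.912 -3.73
v 2.527 -0.893 -3.152
v 2.547 -0.272 -2.955
v 1.613 -0.708 -3.645
v 1.633 -0.087 -3.448
v 2.06 -0.302 -3.89
v 2.625 -0.417 -3.586
v 1.535 -0.563 -3.014
v 2.1 -0.678 -2.71
v 3.161 0.023 1.179
v 3.638 0.558 1.04
v 3.616 0.912 2.322
v 3.139 0.377 2.461
v 3.171 0.727 0.985
v 3.149 1.08 2.267
v 2.699 0.567 1.022
v 2.678 0.92 2.304
v 2.444 0.152 1.131
v 2.422 0.505 2.413
v 2.524 -0.323 1.264
v 2.502 0.03 2.546
v 2.902 -0.636 1.356
v 2.88 -0.283 2.638
v 3.401 -0.64 1.366
v 3.379 -0.287 2.648
v 3.788 -0.334 1.288
v 3.766 0.019 2.57
v 3.881 0.139 1.159
v 3.86 0.493 2.441
f 2 4 1
f 5 2 1
f 1 4 3
f 3 5 1
f 2 8 4
f 6 2 5
f 6 8 2
f 4 8 3
f 7 5 3
f 3 8 7
f 7 6 5
f 8 6 7
f 9 20 14
f 9 14 10
f 9 10 16
f 9 16 19
f 9 19 20
f 10 14 18
f 14 20 13
f 20 19 11
f 19 16 15
f 16 10 17
f 12 18 13
f 12 13 11
f 12 11 15
f 12 15 17
f 12 17 18
f 13 18 14
f 11 13 20
f 15 11 19
f 17 15 16
f 18 17 10
f 22 21 25
f 22 25 23
f 23 25 26
f 23 26 24
f 25 21 27
f 25 27 26
f 26 27 28
f 26 28 24
f 27 21 29
f 27 29 28
f 28 29 30
f 28 30 24
f 29 21 31
f 29 31 30
f 30 31 32
f 30 32 24
f 31 21 33
f 31 33 32
f 32 33 34
f 32 34 24
f 33 21 35
f 33 35 34
f 34 35 36
f 34 36 24
f 35 21 37
f 35 37 36
f 36 37 38
f 36 38 24
f 37 21 39
f 37 39 38
f 38 39 40
f 38 40 24
f 39 21 22
f 39 22 40
f 40 22 23
f 40 23 24



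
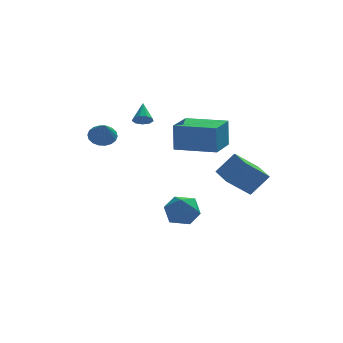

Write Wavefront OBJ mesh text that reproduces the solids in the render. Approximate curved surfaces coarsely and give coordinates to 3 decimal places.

v -0.951 -1.55 1.929
v -0.969 -1.457 3.456
v -0.146 0.035 1.842
v -0.164 0.128 3.369
v 0.984 -2.528 2.011
v 0.966 -2.435 3.538
v 1.789 -0.943 1.924
v 1.771 -0.85 3.451
v -2.067 1.933 2.701
v -1.611 1.711 2.886
v -1.953 2.867 3.539
v -1.534 1.948 2.612
v -1.707 2.177 2.38
v -2.048 2.293 2.298
v -2.398 2.24 2.404
v -2.593 2.044 2.649
v -2.542 1.796 2.918
v -2.268 1.612 3.085
v -1.901 1.579 3.072
v 1.261 -3.699 0.552
v 2.182 -3.589 1.64
v 0.958 -2.306 0.668
v 1.879 -2.196 1.756
v 2.481 -3.344 -0.516
v 3.402 -3.234 0.572
v 2.178 -1.951 -0.4
v 3.099 -1.841 0.688
v -1.158 -0.833 -2.423
v -0.197 -0.611 -2.206
v -0.863 -2.409 -2.114
v 0.098 -2.187 -1.897
v -0.642 -1.882 -1.282
v -0.824 -0.907 -1.473
v -0.236 -2.113 -2.847
v -0.418 -1.138 -3.038
v 0.373 -1.402 -2.469
v 0.122 -1.259 -1.501
v -1.182 -1.761 -2.819
v -1.433 -1.618 -1.851
v -4.001 2.738 1.46
v -3.366 2.449 1.186
v -3.979 1.822 2.48
v -3.256 2.684 1.396
v -3.294 2.931 1.618
v -3.472 3.139 1.809
v -3.755 3.267 1.931
v -4.086 3.291 1.959
v -4.401 3.205 1.889
v -4.637 3.027 1.734
v -4.747 2.791 1.525
v -4.709 2.545 1.303
v -4.531 2.337 1.112
v -4.248 2.208 0.99
v -3.917 2.184 0.961
v -3.602 2.27 1.031
f 2 4 1
f 5 2 1
f 1 4 3
f 3 5 1
f 2 8 4
f 6 2 5
f 6 8 2
f 4 8 3
f 7 5 3
f 3 8 7
f 7 6 5
f 8 6 7
f 10 9 12
f 10 12 11
f 12 9 13
f 12 13 11
f 13 9 14
f 13 14 11
f 14 9 15
f 14 15 11
f 15 9 16
f 15 16 11
f 16 9 17
f 16 17 11
f 17 9 18
f 17 18 11
f 18 9 19
f 18 19 11
f 19 9 10
f 19 10 11
f 21 23 20
f 24 21 20
f 20 23 22
f 22 24 20
f 21 27 23
f 25 21 24
f 25 27 21
f 23 27 22
f 26 24 22
f 22 27 26
f 26 25 24
f 27 25 26
f 28 39 33
f 28 33 29
f 28 29 35
f 28 35 38
f 28 38 39
f 29 33 37
f 33 39 32
f 39 38 30
f 38 35 34
f 35 29 36
f 31 37 32
f 31 32 30
f 31 30 34
f 31 34 36
f 31 36 37
f 32 37 33
f 30 32 39
f 34 30 38
f 36 34 35
f 37 36 29
f 41 40 43
f 41 43 42
f 43 40 44
f 43 44 42
f 44 40 45
f 44 45 42
f 45 40 46
f 45 46 42
f 46 40 47
f 46 47 42
f 47 40 48
f 47 48 42
f 48 40 49
f 48 49 42
f 49 40 50
f 49 50 42
f 50 40 51
f 50 51 42
f 51 40 52
f 51 52 42
f 52 40 53
f 52 53 42
f 53 40 54
f 53 54 42
f 54 40 55
f 54 55 42
f 55 40 41
f 55 41 42



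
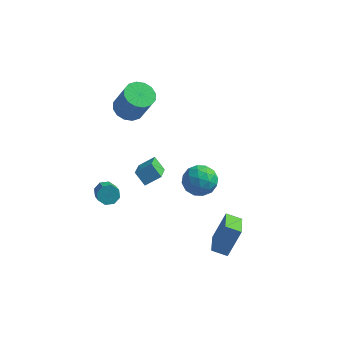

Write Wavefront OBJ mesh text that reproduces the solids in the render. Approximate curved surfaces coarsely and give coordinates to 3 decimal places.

v -4.137 2.588 1.108
v -3.619 1.784 0.698
v -2.725 1.369 2.642
v -3.243 2.172 3.052
v -3.291 2.207 0.638
v -2.397 1.792 2.582
v -3.19 2.732 0.703
v -2.296 2.317 2.647
v -3.343 3.218 0.877
v -2.448 2.803 2.821
v -3.708 3.535 1.113
v -2.814 3.12 3.057
v -4.189 3.598 1.347
v -3.294 3.183 3.292
v -4.655 3.391 1.518
v -3.761 2.976 3.462
v -4.983 2.968 1.578
v -4.089 2.553 3.522
v -5.084 2.443 1.513
v -4.19 2.028 3.457
v -4.932 1.957 1.339
v -4.037 1.542 3.283
v -4.566 1.64 1.103
v -3.672 1.225 3.047
v -4.086 1.577 0.868
v -3.191 1.162 2.813
v 3.419 -4.583 -3.909
v 4.01 -3.816 -2.103
v 2.967 -2.874 -4.487
v 3.558 -2.107 -2.681
v 4.382 -4.453 -4.279
v 4.973 -3.686 -2.473
v 3.93 -2.744 -4.857
v 4.521 -1.977 -3.051
v -2.331 -1.544 -1.004
v -1.477 -0.99 -0.407
v -2.716 0.243 -2.115
v -1.862 0.798 -1.519
v -1.598 -1.858 -1.761
v -0.744 -1.303 -1.165
v -1.983 -0.07 -2.873
v -1.129 0.484 -2.276
v 0.728 -0.172 -1.265
v 1.776 0.053 -1.702
v 1.324 -1.853 -0.698
v 2.372 -1.628 -1.135
v 1.997 -1.05 -0.206
v 1.628 -0.012 -0.556
v 1.472 -1.788 -1.844
v 1.103 -0.75 -2.194
v 2.235 -0.947 -2.059
v 2.559 -0.49 -1.047
v 0.541 -1.31 -1.353
v 0.865 -0.853 -0.341
v 1.2 0.088 -1.533
v 1.9 -1.888 -0.867
v 1.68 -1.548 -0.321
v 2.295 -1.417 -0.578
v 1.113 0.05 -0.86
v 1.728 0.182 -1.116
v 1.858 -0.466 -0.237
v 1.372 -1.982 -1.284
v 1.987 -1.85 -1.54
v 0.805 -0.383 -1.822
v 1.42 -0.252 -2.079
v 1.242 -1.334 -2.163
v 2.085 -0.367 -2
v 2.436 -1.355 -1.667
v 1.907 -1.45 -2.084
v 1.69 -0.839 -2.289
v 2.276 -0.099 -1.405
v 2.626 -1.087 -1.072
v 2.406 -0.748 -0.526
v 2.189 -0.137 -0.732
v 2.546 -0.687 -1.615
v 0.474 -0.713 -1.328
v 0.824 -1.701 -0.995
v 0.911 -1.663 -1.668
v 0.694 -1.052 -1.874
v 0.664 -0.445 -0.733
v 1.015 -1.433 -0.4
v 1.41 -0.961 -0.111
v 1.193 -0.35 -0.316
v 0.554 -1.113 -0.785
v -3.574 -3.312 -1.552
v -3.157 -3.496 -2.096
v -2.609 -4.453 -1.353
v -3.026 -4.268 -0.808
v -2.93 -3.119 -1.779
v -2.381 -4.075 -1.035
v -3.079 -2.854 -1.328
v -2.531 -3.811 -0.585
v -3.519 -2.858 -1.009
v -2.971 -3.814 -0.265
v -3.991 -3.127 -1.007
v -3.443 -4.084 -0.264
v -4.219 -3.505 -1.325
v -3.67 -4.461 -0.581
v -4.069 -3.769 -1.775
v -3.521 -4.726 -1.032
v -3.629 -3.766 -2.095
v -3.081 -4.722 -1.351
f 2 1 5
f 2 5 3
f 3 5 6
f 3 6 4
f 5 1 7
f 5 7 6
f 6 7 8
f 6 8 4
f 7 1 9
f 7 9 8
f 8 9 10
f 8 10 4
f 9 1 11
f 9 11 10
f 10 11 12
f 10 12 4
f 11 1 13
f 11 13 12
f 12 13 14
f 12 14 4
f 13 1 15
f 13 15 14
f 14 15 16
f 14 16 4
f 15 1 17
f 15 17 16
f 16 17 18
f 16 18 4
f 17 1 19
f 17 19 18
f 18 19 20
f 18 20 4
f 19 1 21
f 19 21 20
f 20 21 22
f 20 22 4
f 21 1 23
f 21 23 22
f 22 23 24
f 22 24 4
f 23 1 25
f 23 25 24
f 24 25 26
f 24 26 4
f 25 1 2
f 25 2 26
f 26 2 3
f 26 3 4
f 28 30 27
f 31 28 27
f 27 30 29
f 29 31 27
f 28 34 30
f 32 28 31
f 32 34 28
f 30 34 29
f 33 31 29
f 29 34 33
f 33 32 31
f 34 32 33
f 36 38 35
f 39 36 35
f 35 38 37
f 37 39 35
f 36 42 38
f 40 36 39
f 40 42 36
f 38 42 37
f 41 39 37
f 37 42 41
f 41 40 39
f 42 40 41
f 43 80 59
f 80 54 83
f 59 83 48
f 80 83 59
f 43 59 55
f 59 48 60
f 55 60 44
f 59 60 55
f 43 55 64
f 55 44 65
f 64 65 50
f 55 65 64
f 43 64 76
f 64 50 79
f 76 79 53
f 64 79 76
f 43 76 80
f 76 53 84
f 80 84 54
f 76 84 80
f 44 60 71
f 60 48 74
f 71 74 52
f 60 74 71
f 48 83 61
f 83 54 82
f 61 82 47
f 83 82 61
f 54 84 81
f 84 53 77
f 81 77 45
f 84 77 81
f 53 79 78
f 79 50 66
f 78 66 49
f 79 66 78
f 50 65 70
f 65 44 67
f 70 67 51
f 65 67 70
f 46 72 58
f 72 52 73
f 58 73 47
f 72 73 58
f 46 58 56
f 58 47 57
f 56 57 45
f 58 57 56
f 46 56 63
f 56 45 62
f 63 62 49
f 56 62 63
f 46 63 68
f 63 49 69
f 68 69 51
f 63 69 68
f 46 68 72
f 68 51 75
f 72 75 52
f 68 75 72
f 47 73 61
f 73 52 74
f 61 74 48
f 73 74 61
f 45 57 81
f 57 47 82
f 81 82 54
f 57 82 81
f 49 62 78
f 62 45 77
f 78 77 53
f 62 77 78
f 51 69 70
f 69 49 66
f 70 66 50
f 69 66 70
f 52 75 71
f 75 51 67
f 71 67 44
f 75 67 71
f 86 85 89
f 86 89 87
f 87 89 90
f 87 90 88
f 89 85 91
f 89 91 90
f 90 91 92
f 90 92 88
f 91 85 93
f 91 93 92
f 92 93 94
f 92 94 88
f 93 85 95
f 93 95 94
f 94 95 96
f 94 96 88
f 95 85 97
f 95 97 96
f 96 97 98
f 96 98 88
f 97 85 99
f 97 99 98
f 98 99 100
f 98 100 88
f 99 85 101
f 99 101 100
f 100 101 102
f 100 102 88
f 101 85 86
f 101 86 102
f 102 86 87
f 102 87 88



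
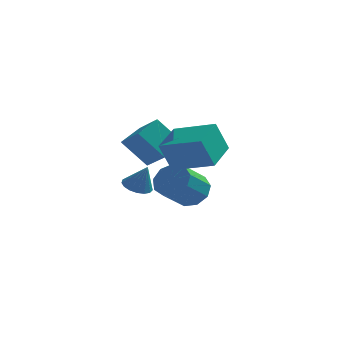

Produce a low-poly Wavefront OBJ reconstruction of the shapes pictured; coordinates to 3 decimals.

v -2.115 1.303 -3.081
v -1.414 1.396 -3.358
v -1.585 1.117 -1.799
v -1.517 1.732 -3.267
v -1.757 1.971 -3.133
v -2.079 2.056 -2.987
v -2.41 1.969 -2.863
v -2.673 1.729 -2.789
v -2.808 1.391 -2.782
v -2.785 1.033 -2.843
v -2.608 0.737 -2.959
v -2.319 0.571 -3.103
v -1.982 0.572 -3.242
v -1.677 0.74 -3.344
v -1.472 1.038 -3.386
v -1.538 -1.278 1.133
v -0.899 -0.156 1.648
v -2.516 -0.295 0.203
v -1.878 0.827 0.718
v -0.342 -1.347 -0.198
v 0.296 -0.225 0.317
v -1.321 -0.364 -1.128
v -0.682 0.758 -0.613
v 0.175 -2.442 -0.525
v -0.365 -2.704 0.969
v 0.529 -0.71 -0.094
v -0.011 -0.971 1.4
v 2.111 -2.989 0.08
v 1.571 -3.25 1.574
v 2.465 -1.256 0.511
v 1.925 -1.518 2.005
v 0.044 3.577 -4.14
v 0.606 3.934 -3.367
v -0.142 2.64 -2.227
v -0.704 2.283 -3
v -0.007 4.267 -3.391
v -0.755 2.974 -2.25
v -0.595 4.277 -3.766
v -1.344 2.984 -2.625
v -0.885 3.96 -4.315
v -1.633 2.667 -3.174
v -0.74 3.463 -4.783
v -1.488 2.17 -3.642
v -0.228 3.019 -4.95
v -0.976 1.726 -3.81
v 0.411 2.837 -4.739
v -0.337 1.543 -3.598
v 0.879 3 -4.247
v 0.13 1.707 -3.106
v 0.955 3.433 -3.705
v 0.207 2.14 -2.564
f 2 1 4
f 2 4 3
f 4 1 5
f 4 5 3
f 5 1 6
f 5 6 3
f 6 1 7
f 6 7 3
f 7 1 8
f 7 8 3
f 8 1 9
f 8 9 3
f 9 1 10
f 9 10 3
f 10 1 11
f 10 11 3
f 11 1 12
f 11 12 3
f 12 1 13
f 12 13 3
f 13 1 14
f 13 14 3
f 14 1 15
f 14 15 3
f 15 1 2
f 15 2 3
f 17 19 16
f 20 17 16
f 16 19 18
f 18 20 16
f 17 23 19
f 21 17 20
f 21 23 17
f 19 23 18
f 22 20 18
f 18 23 22
f 22 21 20
f 23 21 22
f 25 27 24
f 28 25 24
f 24 27 26
f 26 28 24
f 25 31 27
f 29 25 28
f 29 31 25
f 27 31 26
f 30 28 26
f 26 31 30
f 30 29 28
f 31 29 30
f 33 32 36
f 33 36 34
f 34 36 37
f 34 37 35
f 36 32 38
f 36 38 37
f 37 38 39
f 37 39 35
f 38 32 40
f 38 40 39
f 39 40 41
f 39 41 35
f 40 32 42
f 40 42 41
f 41 42 43
f 41 43 35
f 42 32 44
f 42 44 43
f 43 44 45
f 43 45 35
f 44 32 46
f 44 46 45
f 45 46 47
f 45 47 35
f 46 32 48
f 46 48 47
f 47 48 49
f 47 49 35
f 48 32 50
f 48 50 49
f 49 50 51
f 49 51 35
f 50 32 33
f 50 33 51
f 51 33 34
f 51 34 35



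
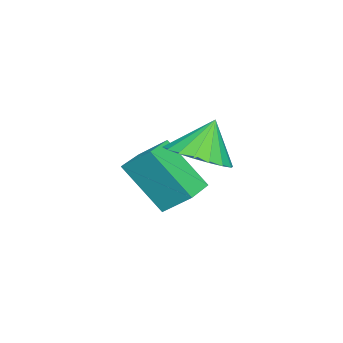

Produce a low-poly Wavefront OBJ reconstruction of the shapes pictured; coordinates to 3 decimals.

v 1.575 -0.49 1.365
v 2.544 -0.352 1.745
v 1.025 -0.13 2.635
v 2.436 0.071 1.578
v 2.158 0.383 1.369
v 1.764 0.522 1.159
v 1.332 0.46 0.99
v 0.949 0.21 0.895
v 0.69 -0.178 0.894
v 0.606 -0.629 0.985
v 0.713 -1.052 1.152
v 0.992 -1.364 1.361
v 1.386 -1.503 1.571
v 1.817 -1.441 1.74
v 2.2 -1.191 1.834
v 2.46 -0.802 1.836
v -2.047 -2.062 -2.209
v -2.249 -3.404 -0.554
v -1.93 -1.11 -1.422
v -2.132 -2.453 0.232
v -0.808 -2.227 -2.192
v -1.01 -3.57 -0.538
v -0.691 -1.276 -1.406
v -0.893 -2.618 0.249
f 2 1 4
f 2 4 3
f 4 1 5
f 4 5 3
f 5 1 6
f 5 6 3
f 6 1 7
f 6 7 3
f 7 1 8
f 7 8 3
f 8 1 9
f 8 9 3
f 9 1 10
f 9 10 3
f 10 1 11
f 10 11 3
f 11 1 12
f 11 12 3
f 12 1 13
f 12 13 3
f 13 1 14
f 13 14 3
f 14 1 15
f 14 15 3
f 15 1 16
f 15 16 3
f 16 1 2
f 16 2 3
f 18 20 17
f 21 18 17
f 17 20 19
f 19 21 17
f 18 24 20
f 22 18 21
f 22 24 18
f 20 24 19
f 23 21 19
f 19 24 23
f 23 22 21
f 24 22 23



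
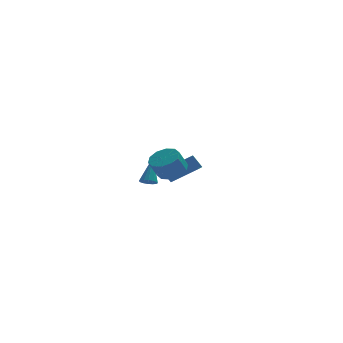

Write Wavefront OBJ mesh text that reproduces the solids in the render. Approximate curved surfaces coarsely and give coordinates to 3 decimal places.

v -0.714 4.222 -0.848
v -0.692 3.489 -0.439
v 1.087 4.708 -0.073
v 1.109 3.975 0.336
v -0.249 3.785 -1.656
v -0.227 3.052 -1.247
v 1.552 4.271 -0.881
v 1.574 3.538 -0.472
v -2.083 1.305 -0.54
v -1.565 1.172 -0.614
v -1.597 2.355 0.98
v -1.602 1.405 -0.763
v -1.767 1.612 -0.853
v -2.018 1.736 -0.859
v -2.285 1.745 -0.779
v -2.499 1.636 -0.635
v -2.601 1.439 -0.466
v -2.565 1.205 -0.317
v -2.399 0.999 -0.227
v -2.149 0.874 -0.221
v -1.881 0.865 -0.301
v -1.667 0.974 -0.445
v -1.699 -3.564 2.206
v -1.054 -4.203 2.356
v -1.596 -4.494 3.444
v -2.241 -3.856 3.294
v -0.871 -3.712 2.579
v -1.413 -4.004 3.667
v -1.005 -3.165 2.659
v -1.546 -3.457 3.747
v -1.403 -2.771 2.566
v -1.945 -3.062 3.654
v -1.915 -2.679 2.336
v -2.457 -2.971 3.424
v -2.344 -2.926 2.056
v -2.886 -3.217 3.144
v -2.527 -3.416 1.833
v -3.069 -3.708 2.921
v -2.394 -3.963 1.753
v -2.935 -4.255 2.841
v -1.995 -4.358 1.846
v -2.537 -4.649 2.934
v -1.483 -4.449 2.076
v -2.025 -4.741 3.164
f 2 4 1
f 5 2 1
f 1 4 3
f 3 5 1
f 2 8 4
f 6 2 5
f 6 8 2
f 4 8 3
f 7 5 3
f 3 8 7
f 7 6 5
f 8 6 7
f 10 9 12
f 10 12 11
f 12 9 13
f 12 13 11
f 13 9 14
f 13 14 11
f 14 9 15
f 14 15 11
f 15 9 16
f 15 16 11
f 16 9 17
f 16 17 11
f 17 9 18
f 17 18 11
f 18 9 19
f 18 19 11
f 19 9 20
f 19 20 11
f 20 9 21
f 20 21 11
f 21 9 22
f 21 22 11
f 22 9 10
f 22 10 11
f 24 23 27
f 24 27 25
f 25 27 28
f 25 28 26
f 27 23 29
f 27 29 28
f 28 29 30
f 28 30 26
f 29 23 31
f 29 31 30
f 30 31 32
f 30 32 26
f 31 23 33
f 31 33 32
f 32 33 34
f 32 34 26
f 33 23 35
f 33 35 34
f 34 35 36
f 34 36 26
f 35 23 37
f 35 37 36
f 36 37 38
f 36 38 26
f 37 23 39
f 37 39 38
f 38 39 40
f 38 40 26
f 39 23 41
f 39 41 40
f 40 41 42
f 40 42 26
f 41 23 43
f 41 43 42
f 42 43 44
f 42 44 26
f 43 23 24
f 43 24 44
f 44 24 25
f 44 25 26



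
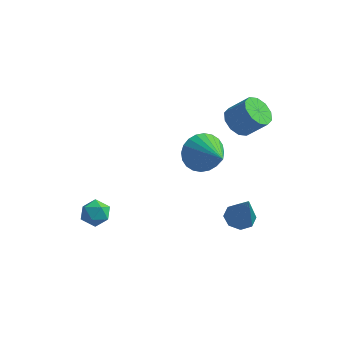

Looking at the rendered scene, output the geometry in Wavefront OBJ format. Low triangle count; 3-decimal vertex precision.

v 2.959 2.891 -2.687
v 3.551 3.19 -2.782
v 3.521 2.309 -1.013
v 3.208 3.5 -2.559
v 2.719 3.453 -2.411
v 2.371 3.077 -2.425
v 2.367 2.592 -2.592
v 2.71 2.283 -2.815
v 3.198 2.33 -2.963
v 3.547 2.706 -2.949
v -2.186 0.63 -1.85
v -1.71 0.299 -2.192
v -2.37 -0.259 -1.248
v -1.894 -0.59 -1.59
v -1.723 -0.089 -1.175
v -1.609 0.46 -1.547
v -2.471 -0.42 -1.893
v -2.357 0.129 -2.265
v -1.887 -0.35 -2.219
v -1.424 -0.145 -1.775
v -2.656 0.185 -1.665
v -2.193 0.39 -1.221
v 2.399 3.943 2.252
v 2.898 3.624 1.808
v 3.719 3.717 2.664
v 3.221 4.037 3.108
v 2.917 4.076 1.74
v 3.739 4.169 2.596
v 2.739 4.477 1.868
v 3.56 4.57 2.724
v 2.431 4.674 2.142
v 3.252 4.768 2.998
v 2.111 4.593 2.458
v 2.932 4.686 3.314
v 1.901 4.263 2.696
v 2.722 4.356 3.552
v 1.881 3.811 2.764
v 2.703 3.904 3.62
v 2.06 3.41 2.636
v 2.881 3.503 3.492
v 2.368 3.212 2.362
v 3.189 3.306 3.218
v 2.688 3.294 2.046
v 3.509 3.387 2.902
v 1.322 2.946 0.793
v 1.885 3.032 0.057
v 2.578 1.874 1.627
v 1.991 3.314 0.26
v 1.994 3.54 0.545
v 1.896 3.675 0.867
v 1.71 3.699 1.177
v 1.465 3.609 1.429
v 1.198 3.418 1.585
v 0.951 3.155 1.619
v 0.76 2.86 1.528
v 0.654 2.578 1.325
v 0.651 2.353 1.041
v 0.749 2.218 0.719
v 0.935 2.193 0.408
v 1.18 2.284 0.156
v 1.446 2.475 0.001
v 1.694 2.738 -0.034
f 2 1 4
f 2 4 3
f 4 1 5
f 4 5 3
f 5 1 6
f 5 6 3
f 6 1 7
f 6 7 3
f 7 1 8
f 7 8 3
f 8 1 9
f 8 9 3
f 9 1 10
f 9 10 3
f 10 1 2
f 10 2 3
f 11 22 16
f 11 16 12
f 11 12 18
f 11 18 21
f 11 21 22
f 12 16 20
f 16 22 15
f 22 21 13
f 21 18 17
f 18 12 19
f 14 20 15
f 14 15 13
f 14 13 17
f 14 17 19
f 14 19 20
f 15 20 16
f 13 15 22
f 17 13 21
f 19 17 18
f 20 19 12
f 24 23 27
f 24 27 25
f 25 27 28
f 25 28 26
f 27 23 29
f 27 29 28
f 28 29 30
f 28 30 26
f 29 23 31
f 29 31 30
f 30 31 32
f 30 32 26
f 31 23 33
f 31 33 32
f 32 33 34
f 32 34 26
f 33 23 35
f 33 35 34
f 34 35 36
f 34 36 26
f 35 23 37
f 35 37 36
f 36 37 38
f 36 38 26
f 37 23 39
f 37 39 38
f 38 39 40
f 38 40 26
f 39 23 41
f 39 41 40
f 40 41 42
f 40 42 26
f 41 23 43
f 41 43 42
f 42 43 44
f 42 44 26
f 43 23 24
f 43 24 44
f 44 24 25
f 44 25 26
f 46 45 48
f 46 48 47
f 48 45 49
f 48 49 47
f 49 45 50
f 49 50 47
f 50 45 51
f 50 51 47
f 51 45 52
f 51 52 47
f 52 45 53
f 52 53 47
f 53 45 54
f 53 54 47
f 54 45 55
f 54 55 47
f 55 45 56
f 55 56 47
f 56 45 57
f 56 57 47
f 57 45 58
f 57 58 47
f 58 45 59
f 58 59 47
f 59 45 60
f 59 60 47
f 60 45 61
f 60 61 47
f 61 45 62
f 61 62 47
f 62 45 46
f 62 46 47



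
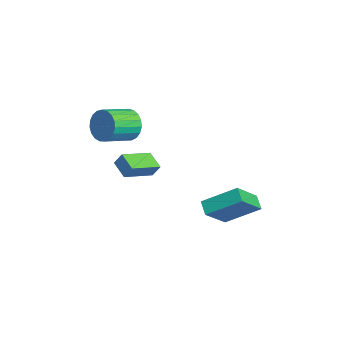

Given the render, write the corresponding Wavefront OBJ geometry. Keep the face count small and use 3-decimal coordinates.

v -1.809 -1.661 -0.238
v -1.596 -1.286 0.459
v -0.862 -1.268 -0.738
v -0.649 -0.894 -0.041
v -0.891 -3.186 0.301
v -0.678 -2.812 0.998
v 0.056 -2.794 -0.199
v 0.269 -2.419 0.498
v -2.1 2.422 -4.352
v -1.062 1.224 -3.021
v -1.571 4.19 -3.173
v -0.533 2.992 -1.842
v -1.327 2.528 -4.858
v -0.289 1.33 -3.527
v -0.798 4.296 -3.679
v 0.24 3.098 -2.348
v -2.966 -2.194 1.82
v -2.702 -1.739 2.682
v -1.87 -3.171 3.182
v -2.134 -3.626 2.32
v -3.069 -1.916 2.785
v -2.236 -3.348 3.286
v -3.418 -2.141 2.722
v -2.585 -3.573 3.222
v -3.688 -2.376 2.502
v -2.856 -3.807 3.003
v -3.834 -2.579 2.165
v -3.002 -4.01 2.665
v -3.83 -2.715 1.768
v -2.997 -4.146 2.268
v -3.677 -2.761 1.379
v -2.844 -4.193 1.88
v -3.4 -2.71 1.067
v -2.568 -4.141 1.568
v -3.049 -2.569 0.885
v -2.216 -4 1.386
v -2.683 -2.363 0.865
v -1.851 -3.795 1.366
v -2.367 -2.128 1.01
v -1.534 -3.56 1.51
v -2.154 -1.905 1.295
v -1.321 -3.337 1.795
v -2.081 -1.732 1.67
v -1.248 -3.163 2.171
v -2.162 -1.638 2.072
v -1.329 -3.07 2.572
v -2.381 -1.641 2.43
v -1.549 -3.072 2.93
f 2 4 1
f 5 2 1
f 1 4 3
f 3 5 1
f 2 8 4
f 6 2 5
f 6 8 2
f 4 8 3
f 7 5 3
f 3 8 7
f 7 6 5
f 8 6 7
f 10 12 9
f 13 10 9
f 9 12 11
f 11 13 9
f 10 16 12
f 14 10 13
f 14 16 10
f 12 16 11
f 15 13 11
f 11 16 15
f 15 14 13
f 16 14 15
f 18 17 21
f 18 21 19
f 19 21 22
f 19 22 20
f 21 17 23
f 21 23 22
f 22 23 24
f 22 24 20
f 23 17 25
f 23 25 24
f 24 25 26
f 24 26 20
f 25 17 27
f 25 27 26
f 26 27 28
f 26 28 20
f 27 17 29
f 27 29 28
f 28 29 30
f 28 30 20
f 29 17 31
f 29 31 30
f 30 31 32
f 30 32 20
f 31 17 33
f 31 33 32
f 32 33 34
f 32 34 20
f 33 17 35
f 33 35 34
f 34 35 36
f 34 36 20
f 35 17 37
f 35 37 36
f 36 37 38
f 36 38 20
f 37 17 39
f 37 39 38
f 38 39 40
f 38 40 20
f 39 17 41
f 39 41 40
f 40 41 42
f 40 42 20
f 41 17 43
f 41 43 42
f 42 43 44
f 42 44 20
f 43 17 45
f 43 45 44
f 44 45 46
f 44 46 20
f 45 17 47
f 45 47 46
f 46 47 48
f 46 48 20
f 47 17 18
f 47 18 48
f 48 18 19
f 48 19 20



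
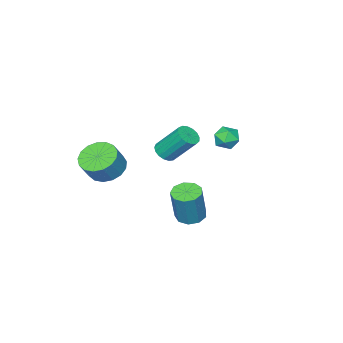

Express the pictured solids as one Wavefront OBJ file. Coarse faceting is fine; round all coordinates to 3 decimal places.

v 2.844 -3.464 2.103
v 3.583 -2.943 1.57
v 4.296 -2.834 2.663
v 3.556 -3.356 3.197
v 3.275 -2.581 1.734
v 3.988 -2.472 2.828
v 2.869 -2.422 1.983
v 3.582 -2.313 3.076
v 2.457 -2.501 2.259
v 3.17 -2.392 3.353
v 2.133 -2.801 2.5
v 2.846 -2.692 3.594
v 1.972 -3.253 2.65
v 2.685 -3.144 3.743
v 2.011 -3.753 2.674
v 2.724 -3.644 3.768
v 2.241 -4.188 2.568
v 2.953 -4.079 3.662
v 2.608 -4.456 2.355
v 3.321 -4.347 3.449
v 3.03 -4.498 2.085
v 3.742 -4.389 3.179
v 3.409 -4.302 1.818
v 4.121 -4.194 2.912
v 3.658 -3.915 1.617
v 4.371 -3.806 2.711
v 3.721 -3.425 1.528
v 4.434 -3.316 2.621
v -2.082 -4.457 0.816
v -1.596 -4.77 1.211
v -2.071 -3.537 2.778
v -2.558 -3.223 2.384
v -1.43 -4.519 1.063
v -1.906 -3.285 2.63
v -1.414 -4.253 0.859
v -1.889 -3.02 2.426
v -1.551 -4.034 0.646
v -2.026 -2.801 2.213
v -1.809 -3.912 0.471
v -2.285 -2.679 2.038
v -2.13 -3.915 0.376
v -2.606 -2.682 1.943
v -2.44 -4.042 0.381
v -2.916 -2.808 1.948
v -2.668 -4.263 0.486
v -3.144 -3.03 2.054
v -2.762 -4.529 0.667
v -3.238 -3.296 2.234
v -2.7 -4.779 0.882
v -3.176 -3.546 2.449
v -2.497 -4.954 1.082
v -2.972 -3.721 2.649
v -2.198 -5.016 1.221
v -2.674 -3.783 2.788
v -1.873 -4.949 1.268
v -2.349 -3.716 2.835
v 2.676 2.272 1.193
v 3.272 2.709 0.975
v 3.8 2.944 2.889
v 3.204 2.508 3.107
v 2.848 3.01 1.055
v 3.375 3.246 2.969
v 2.343 2.966 1.199
v 2.871 3.202 3.114
v 1.994 2.598 1.341
v 2.522 2.833 3.255
v 1.964 2.077 1.413
v 2.492 2.313 3.328
v 2.268 1.648 1.382
v 2.796 1.883 3.297
v 2.762 1.51 1.263
v 3.29 1.746 3.177
v 3.216 1.73 1.11
v 3.744 1.965 3.025
v 3.417 2.203 0.997
v 3.945 2.438 2.911
v -2.823 0.101 3.189
v -2.355 0.535 3.634
v -2.125 -0.915 3.446
v -1.657 -0.481 3.891
v -2.386 -0.626 4.12
v -2.818 0.001 3.961
v -1.662 -0.381 3.119
v -2.094 0.246 2.96
v -1.638 0.237 3.59
v -2.085 0.086 4.209
v -2.395 -0.466 2.871
v -2.842 -0.617 3.49
f 2 1 5
f 2 5 3
f 3 5 6
f 3 6 4
f 5 1 7
f 5 7 6
f 6 7 8
f 6 8 4
f 7 1 9
f 7 9 8
f 8 9 10
f 8 10 4
f 9 1 11
f 9 11 10
f 10 11 12
f 10 12 4
f 11 1 13
f 11 13 12
f 12 13 14
f 12 14 4
f 13 1 15
f 13 15 14
f 14 15 16
f 14 16 4
f 15 1 17
f 15 17 16
f 16 17 18
f 16 18 4
f 17 1 19
f 17 19 18
f 18 19 20
f 18 20 4
f 19 1 21
f 19 21 20
f 20 21 22
f 20 22 4
f 21 1 23
f 21 23 22
f 22 23 24
f 22 24 4
f 23 1 25
f 23 25 24
f 24 25 26
f 24 26 4
f 25 1 27
f 25 27 26
f 26 27 28
f 26 28 4
f 27 1 2
f 27 2 28
f 28 2 3
f 28 3 4
f 30 29 33
f 30 33 31
f 31 33 34
f 31 34 32
f 33 29 35
f 33 35 34
f 34 35 36
f 34 36 32
f 35 29 37
f 35 37 36
f 36 37 38
f 36 38 32
f 37 29 39
f 37 39 38
f 38 39 40
f 38 40 32
f 39 29 41
f 39 41 40
f 40 41 42
f 40 42 32
f 41 29 43
f 41 43 42
f 42 43 44
f 42 44 32
f 43 29 45
f 43 45 44
f 44 45 46
f 44 46 32
f 45 29 47
f 45 47 46
f 46 47 48
f 46 48 32
f 47 29 49
f 47 49 48
f 48 49 50
f 48 50 32
f 49 29 51
f 49 51 50
f 50 51 52
f 50 52 32
f 51 29 53
f 51 53 52
f 52 53 54
f 52 54 32
f 53 29 55
f 53 55 54
f 54 55 56
f 54 56 32
f 55 29 30
f 55 30 56
f 56 30 31
f 56 31 32
f 58 57 61
f 58 61 59
f 59 61 62
f 59 62 60
f 61 57 63
f 61 63 62
f 62 63 64
f 62 64 60
f 63 57 65
f 63 65 64
f 64 65 66
f 64 66 60
f 65 57 67
f 65 67 66
f 66 67 68
f 66 68 60
f 67 57 69
f 67 69 68
f 68 69 70
f 68 70 60
f 69 57 71
f 69 71 70
f 70 71 72
f 70 72 60
f 71 57 73
f 71 73 72
f 72 73 74
f 72 74 60
f 73 57 75
f 73 75 74
f 74 75 76
f 74 76 60
f 75 57 58
f 75 58 76
f 76 58 59
f 76 59 60
f 77 88 82
f 77 82 78
f 77 78 84
f 77 84 87
f 77 87 88
f 78 82 86
f 82 88 81
f 88 87 79
f 87 84 83
f 84 78 85
f 80 86 81
f 80 81 79
f 80 79 83
f 80 83 85
f 80 85 86
f 81 86 82
f 79 81 88
f 83 79 87
f 85 83 84
f 86 85 78



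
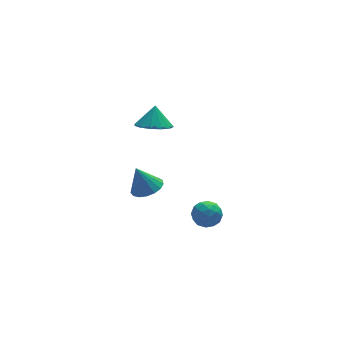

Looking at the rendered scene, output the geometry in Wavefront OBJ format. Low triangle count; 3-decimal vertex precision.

v 0.616 1.453 -4.502
v 1.359 1.229 -4.079
v -0.159 0.891 -3.441
v 0.584 0.667 -3.018
v 0.36 1.518 -3.098
v 0.839 1.865 -3.753
v 0.361 0.255 -3.767
v 0.84 0.602 -4.422
v 1.201 0.489 -3.624
v 1.2 1.269 -3.211
v -0 0.851 -4.309
v -0.001 1.631 -3.896
v 1.056 1.391 -4.383
v 0.144 0.729 -3.137
v 0.013 1.229 -3.183
v 0.449 1.098 -2.934
v 0.75 1.764 -4.192
v 1.186 1.633 -3.943
v 0.599 1.802 -3.367
v 0.014 0.487 -3.577
v 0.45 0.356 -3.328
v 0.751 1.022 -4.586
v 1.187 0.891 -4.337
v 0.601 0.318 -4.153
v 1.399 0.824 -3.867
v 0.943 0.493 -3.244
v 0.813 0.251 -3.684
v 1.094 0.455 -4.07
v 1.399 1.282 -3.624
v 0.943 0.952 -3.001
v 0.812 1.452 -3.048
v 1.093 1.656 -3.433
v 1.306 0.847 -3.357
v 0.257 1.168 -4.519
v -0.199 0.838 -3.896
v 0.107 0.464 -4.087
v 0.388 0.668 -4.472
v 0.257 1.627 -4.276
v -0.199 1.296 -3.653
v 0.106 1.665 -3.45
v 0.387 1.869 -3.836
v -0.106 1.273 -4.163
v -2.042 2.966 -2.29
v -1.257 2.602 -1.951
v -2.538 3.274 -0.81
v -1.159 3.032 -2.008
v -1.263 3.447 -2.129
v -1.546 3.752 -2.287
v -1.943 3.877 -2.446
v -2.362 3.793 -2.569
v -2.709 3.52 -2.628
v -2.902 3.119 -2.609
v -2.899 2.684 -2.517
v -2.699 2.313 -2.373
v -2.349 2.092 -2.21
v -1.929 2.071 -2.065
v -1.535 2.255 -1.971
v -1.768 2.593 2.965
v -0.801 2.721 2.668
v -1.492 3.127 4.095
v -1.083 3.197 2.511
v -1.583 3.481 2.499
v -2.141 3.483 2.635
v -2.581 3.202 2.876
v -2.763 2.728 3.145
v -2.629 2.211 3.357
v -2.222 1.815 3.444
v -1.671 1.666 3.38
v -1.15 1.811 3.184
v -0.826 2.204 2.918
f 1 38 17
f 38 12 41
f 17 41 6
f 38 41 17
f 1 17 13
f 17 6 18
f 13 18 2
f 17 18 13
f 1 13 22
f 13 2 23
f 22 23 8
f 13 23 22
f 1 22 34
f 22 8 37
f 34 37 11
f 22 37 34
f 1 34 38
f 34 11 42
f 38 42 12
f 34 42 38
f 2 18 29
f 18 6 32
f 29 32 10
f 18 32 29
f 6 41 19
f 41 12 40
f 19 40 5
f 41 40 19
f 12 42 39
f 42 11 35
f 39 35 3
f 42 35 39
f 11 37 36
f 37 8 24
f 36 24 7
f 37 24 36
f 8 23 28
f 23 2 25
f 28 25 9
f 23 25 28
f 4 30 16
f 30 10 31
f 16 31 5
f 30 31 16
f 4 16 14
f 16 5 15
f 14 15 3
f 16 15 14
f 4 14 21
f 14 3 20
f 21 20 7
f 14 20 21
f 4 21 26
f 21 7 27
f 26 27 9
f 21 27 26
f 4 26 30
f 26 9 33
f 30 33 10
f 26 33 30
f 5 31 19
f 31 10 32
f 19 32 6
f 31 32 19
f 3 15 39
f 15 5 40
f 39 40 12
f 15 40 39
f 7 20 36
f 20 3 35
f 36 35 11
f 20 35 36
f 9 27 28
f 27 7 24
f 28 24 8
f 27 24 28
f 10 33 29
f 33 9 25
f 29 25 2
f 33 25 29
f 44 43 46
f 44 46 45
f 46 43 47
f 46 47 45
f 47 43 48
f 47 48 45
f 48 43 49
f 48 49 45
f 49 43 50
f 49 50 45
f 50 43 51
f 50 51 45
f 51 43 52
f 51 52 45
f 52 43 53
f 52 53 45
f 53 43 54
f 53 54 45
f 54 43 55
f 54 55 45
f 55 43 56
f 55 56 45
f 56 43 57
f 56 57 45
f 57 43 44
f 57 44 45
f 59 58 61
f 59 61 60
f 61 58 62
f 61 62 60
f 62 58 63
f 62 63 60
f 63 58 64
f 63 64 60
f 64 58 65
f 64 65 60
f 65 58 66
f 65 66 60
f 66 58 67
f 66 67 60
f 67 58 68
f 67 68 60
f 68 58 69
f 68 69 60
f 69 58 70
f 69 70 60
f 70 58 59
f 70 59 60

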